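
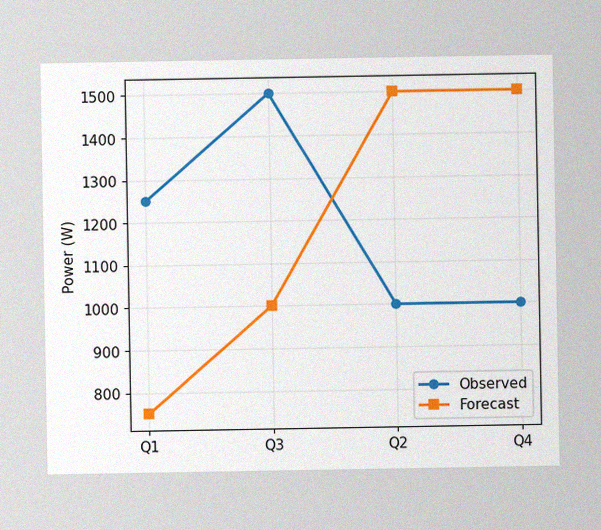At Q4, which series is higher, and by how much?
The image has some photo noise and uneven lighting. At Q4, Forecast sits above the other line by 500W.

Forecast, by 500W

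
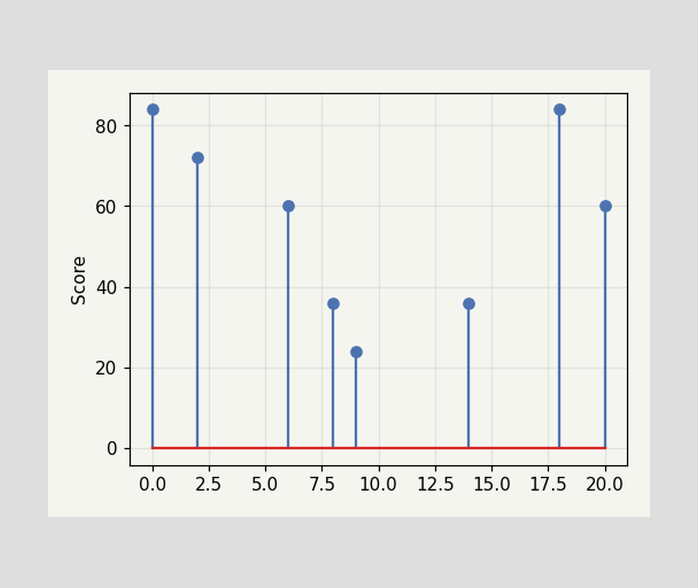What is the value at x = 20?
60

The stem at x=20 reaches 60.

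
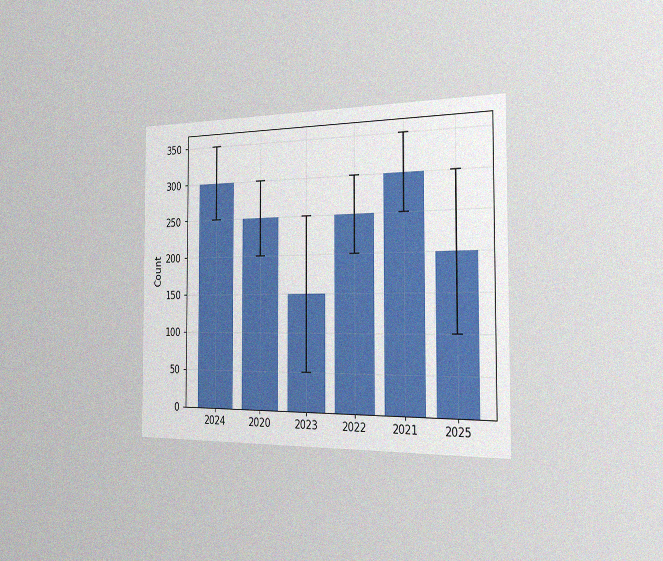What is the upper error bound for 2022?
The chart is viewed slightly from the right, with some photo noise. The 2022 bar's upper whisker reaches 300.

300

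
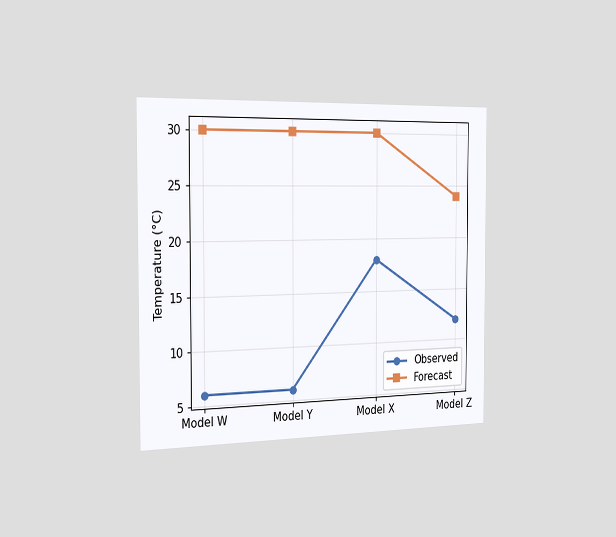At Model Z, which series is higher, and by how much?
Forecast, by 12°C

The chart is viewed slightly from the left. At Model Z, Forecast sits above the other line by 12°C.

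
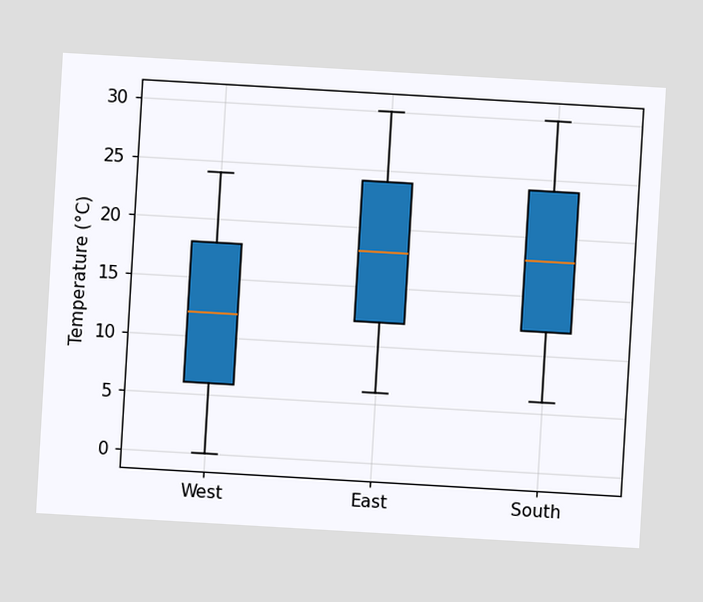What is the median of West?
The chart is tilted about 3° clockwise. The median line in the West box sits at 12°C.

12°C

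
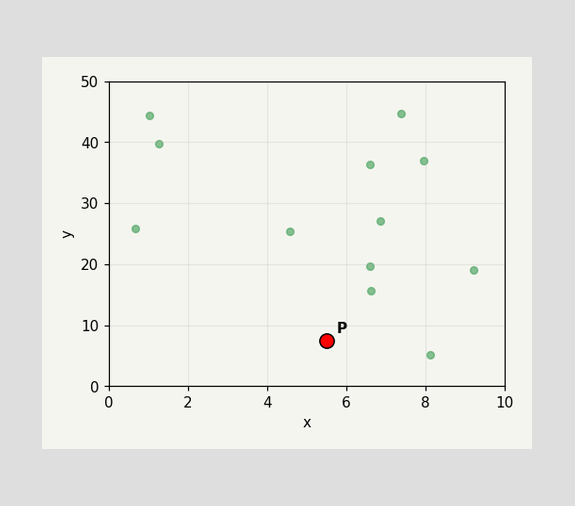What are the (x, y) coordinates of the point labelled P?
Following the gridlines from P to each axis, P sits at (5.5, 7.5).

(5.5, 7.5)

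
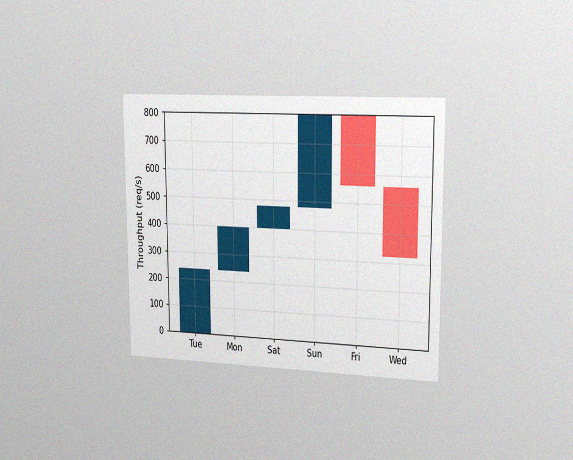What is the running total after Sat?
480req/s

The chart is viewed slightly from the right, with some photo noise. After Sat the running total reaches 480req/s.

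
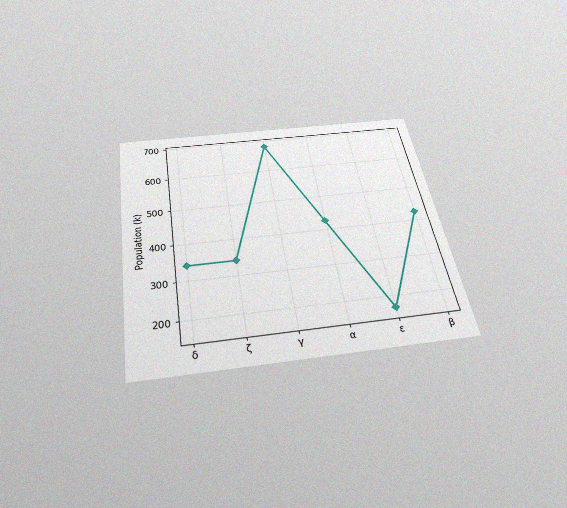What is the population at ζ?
340k

The chart is tilted about 9° counter-clockwise and viewed slightly from below, with some photo noise. At ζ, the line is at 340k.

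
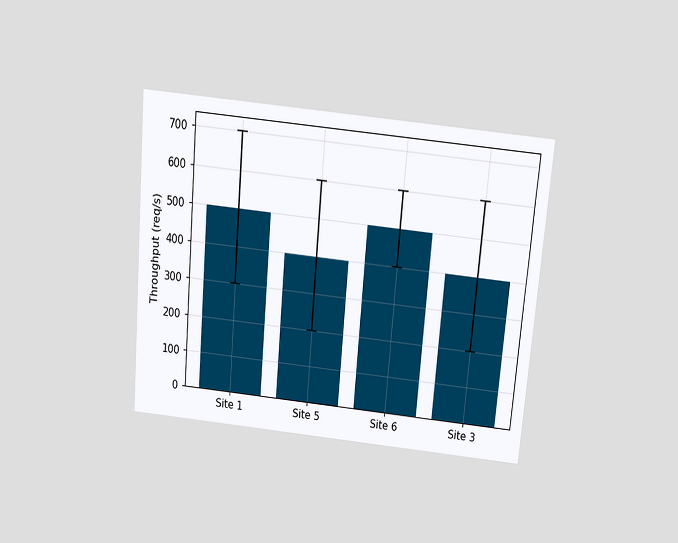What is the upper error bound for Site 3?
The chart is tilted about 5° clockwise and viewed slightly from above. The Site 3 bar's upper whisker reaches 600req/s.

600req/s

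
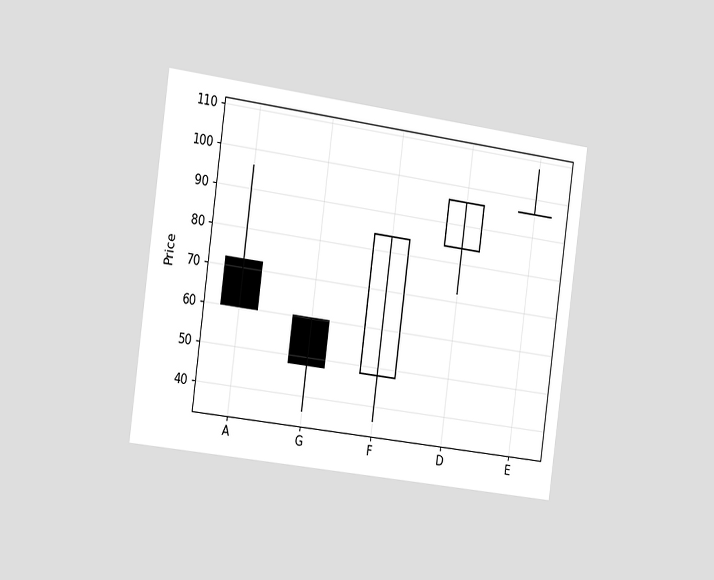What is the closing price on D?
96

The chart is tilted about 8° clockwise and viewed slightly from the left. The D candle closes at 96.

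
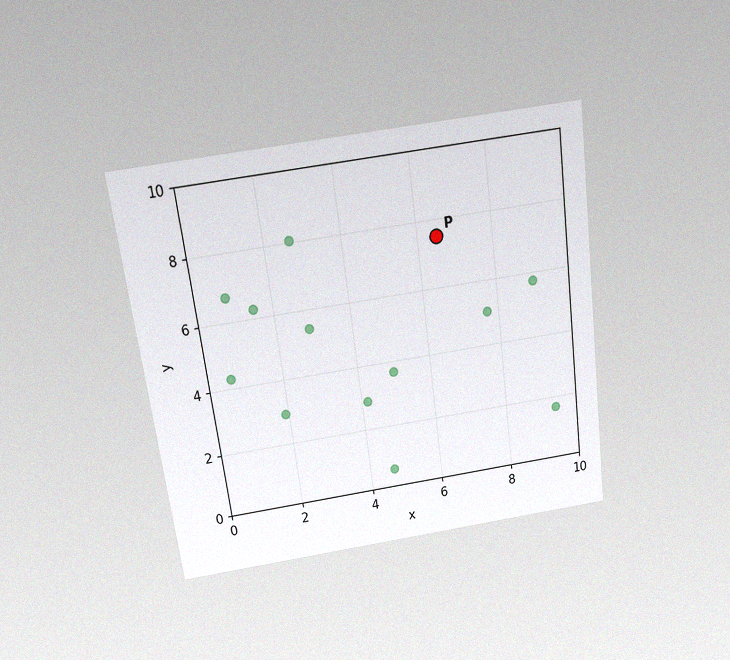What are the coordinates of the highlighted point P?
The chart is tilted about 8° counter-clockwise and viewed slightly from above, with some photo noise. Following the gridlines from P to each axis, P sits at (6.5, 7.5).

(6.5, 7.5)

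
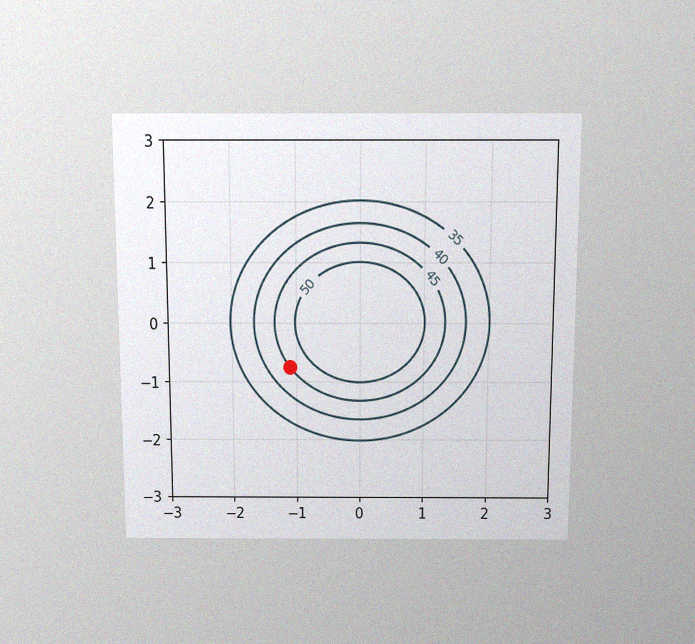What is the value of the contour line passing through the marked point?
The chart is viewed slightly from above, with some photo noise. The marked point sits on the contour labelled 45.

45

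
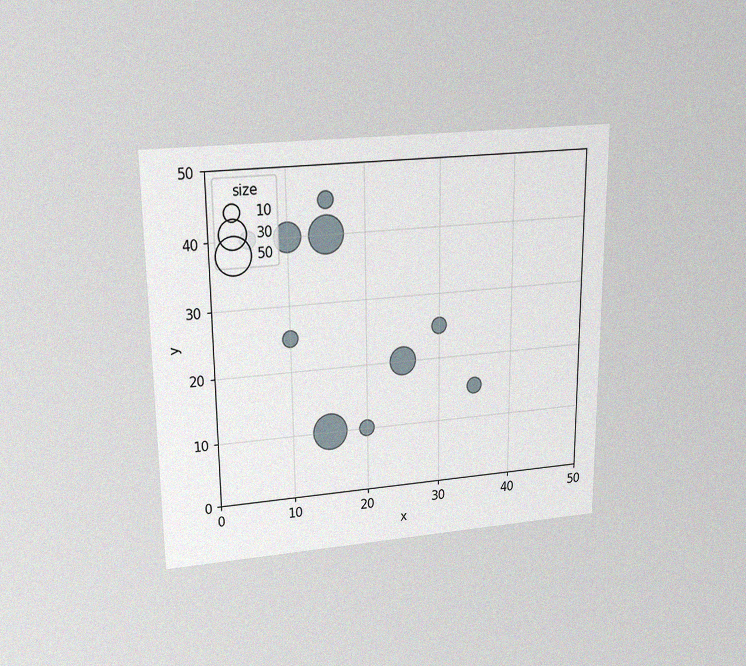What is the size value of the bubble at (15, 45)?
10

The chart is viewed slightly from above, with some photo noise. Matching the bubble at (15, 45) against the size legend gives 10.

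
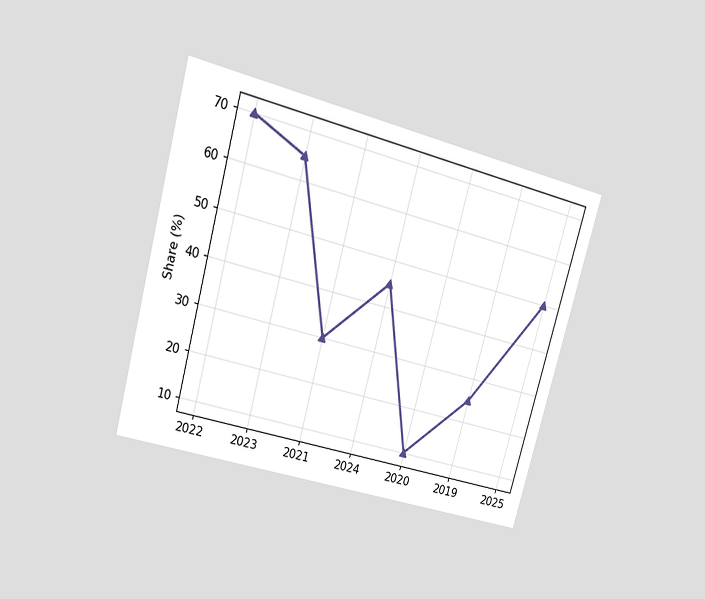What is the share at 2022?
70%

The chart is tilted about 15° clockwise and viewed at a slight angle. At 2022, the line is at 70%.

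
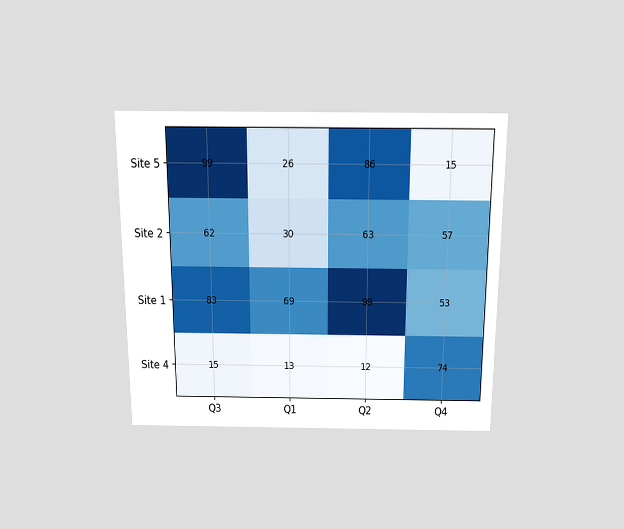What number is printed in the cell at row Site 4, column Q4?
74

The chart is viewed slightly from above. The (Site 4, Q4) cell reads 74.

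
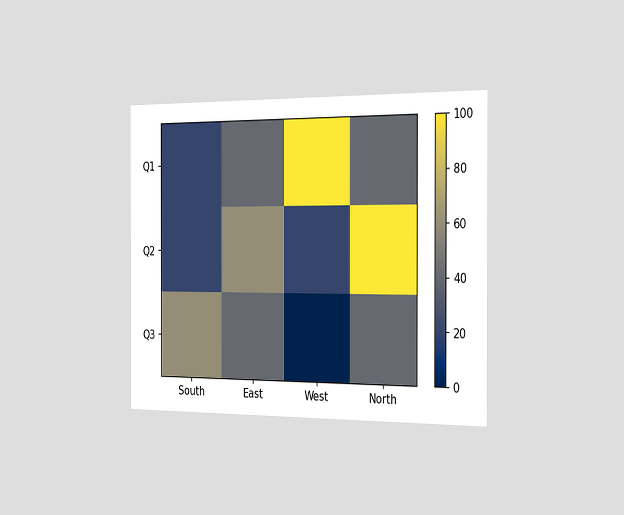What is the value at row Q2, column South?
20

The chart is viewed slightly from the right. Matching cell (Q2, South) against the colorbar gives 20.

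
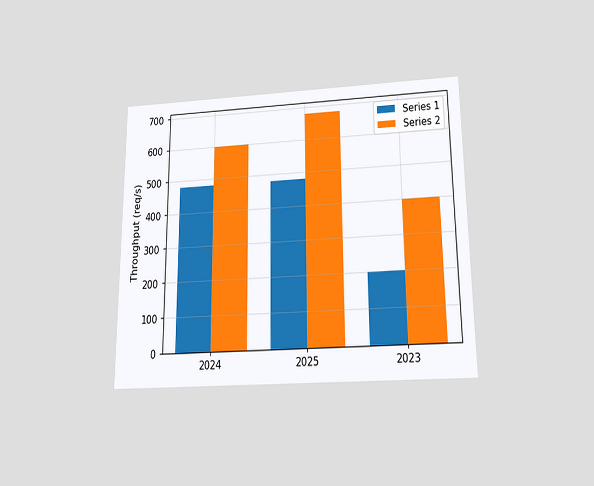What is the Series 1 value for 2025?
The chart is viewed slightly from below. The Series 1 bar at 2025 reaches 480req/s on the y-axis.

480req/s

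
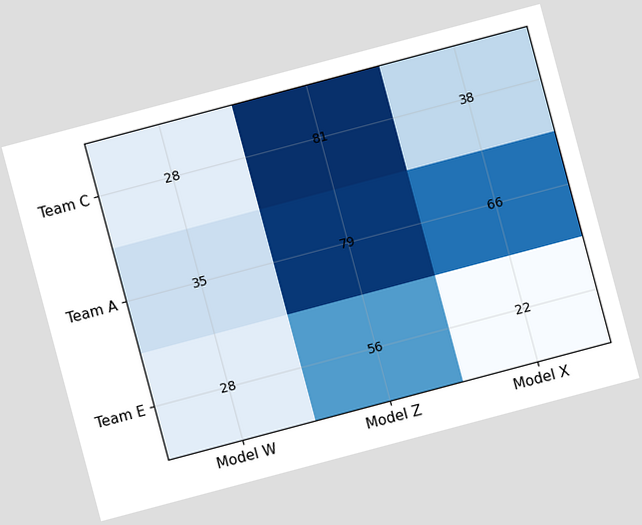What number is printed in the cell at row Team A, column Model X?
66

The chart is tilted about 15° counter-clockwise. The (Team A, Model X) cell reads 66.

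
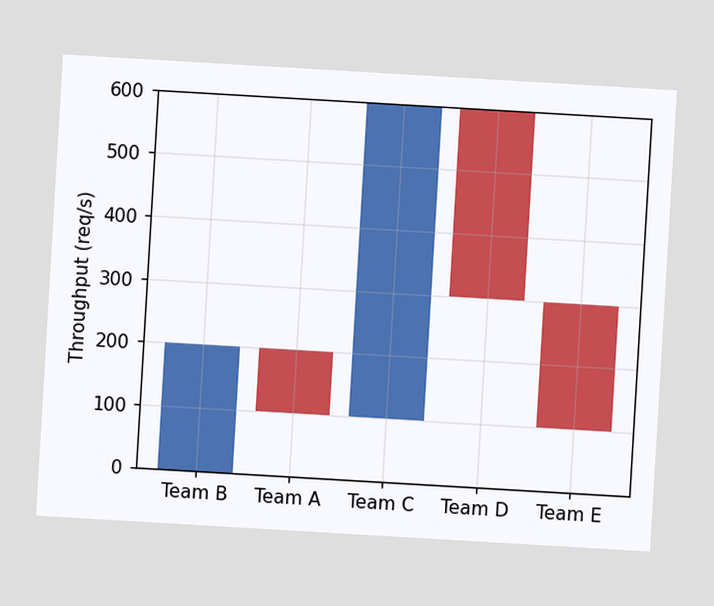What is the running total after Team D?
300req/s

The chart is tilted about 3° clockwise. After Team D the running total reaches 300req/s.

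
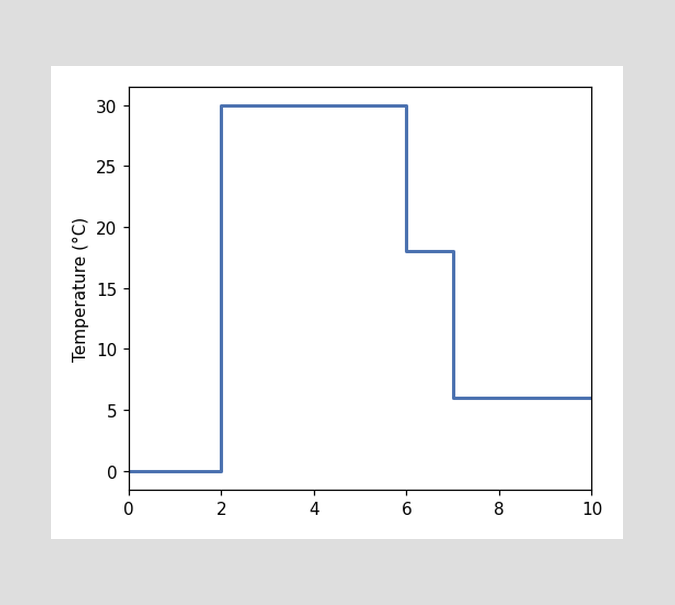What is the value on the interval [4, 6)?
On [4, 6) the step sits at 30°C.

30°C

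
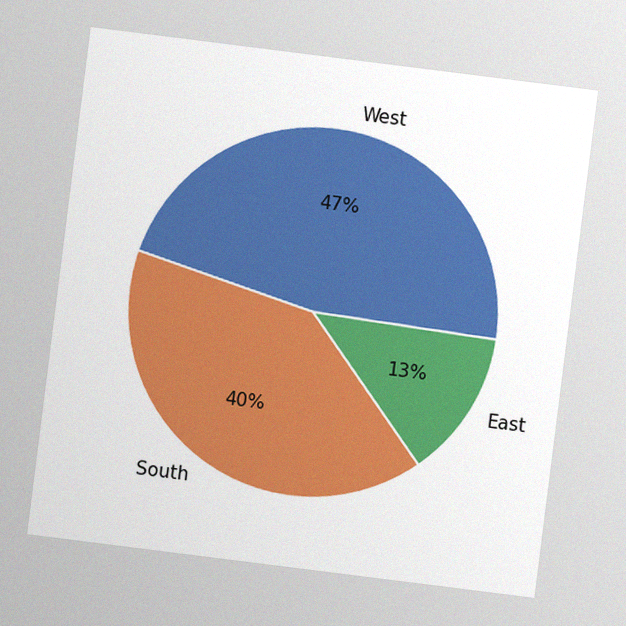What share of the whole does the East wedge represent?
13%

The chart is tilted about 7° clockwise, with some photo noise. The East slice takes up 13% of the pie.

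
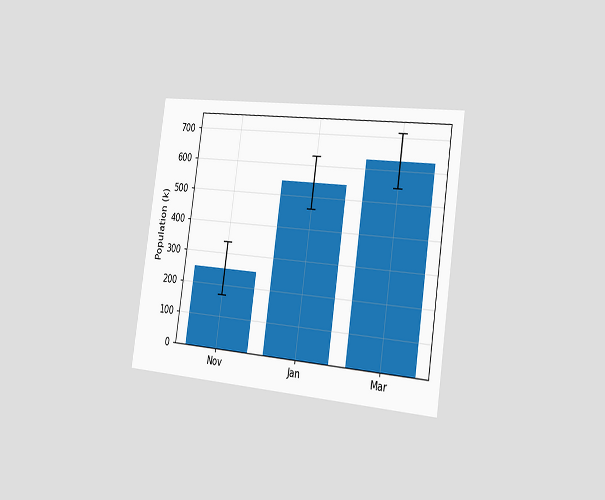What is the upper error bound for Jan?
630k

The chart is tilted about 8° clockwise and viewed slightly from the right. The Jan bar's upper whisker reaches 630k.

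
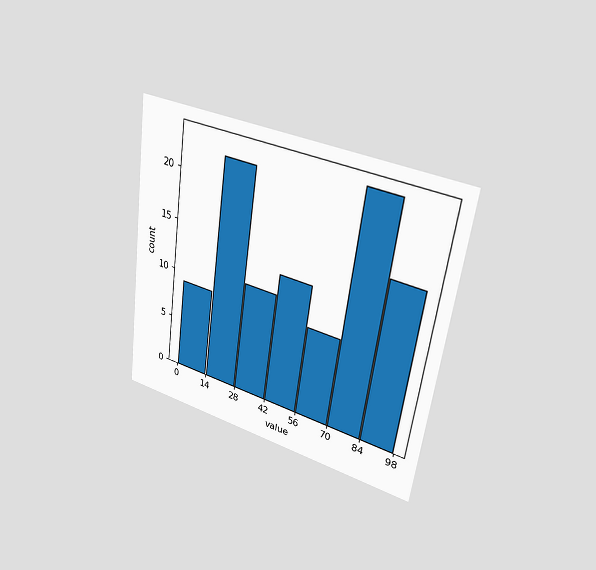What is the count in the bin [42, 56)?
The chart is tilted about 8° clockwise and viewed at a slight angle. The [42, 56) bin has height 13.

13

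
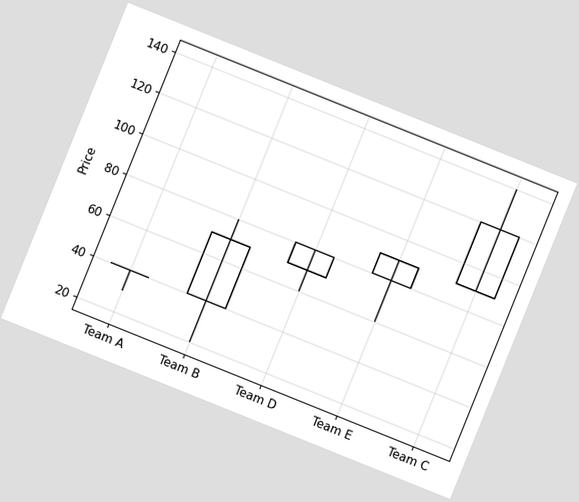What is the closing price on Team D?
The chart is tilted about 22° clockwise. The Team D candle closes at 80.

80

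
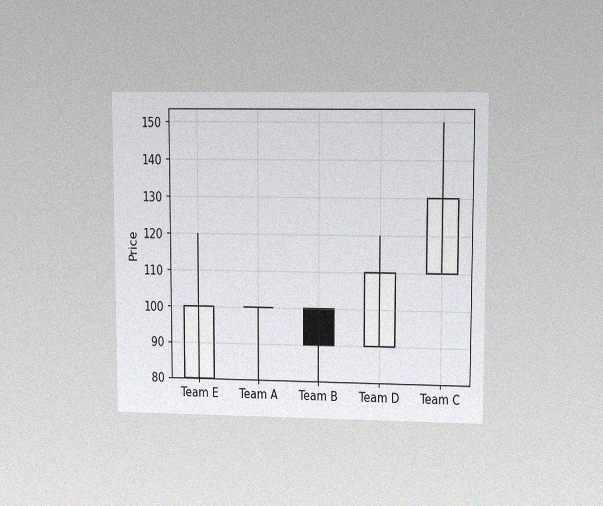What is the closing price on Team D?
110

The chart is viewed at a slight angle, with some photo noise. The Team D candle closes at 110.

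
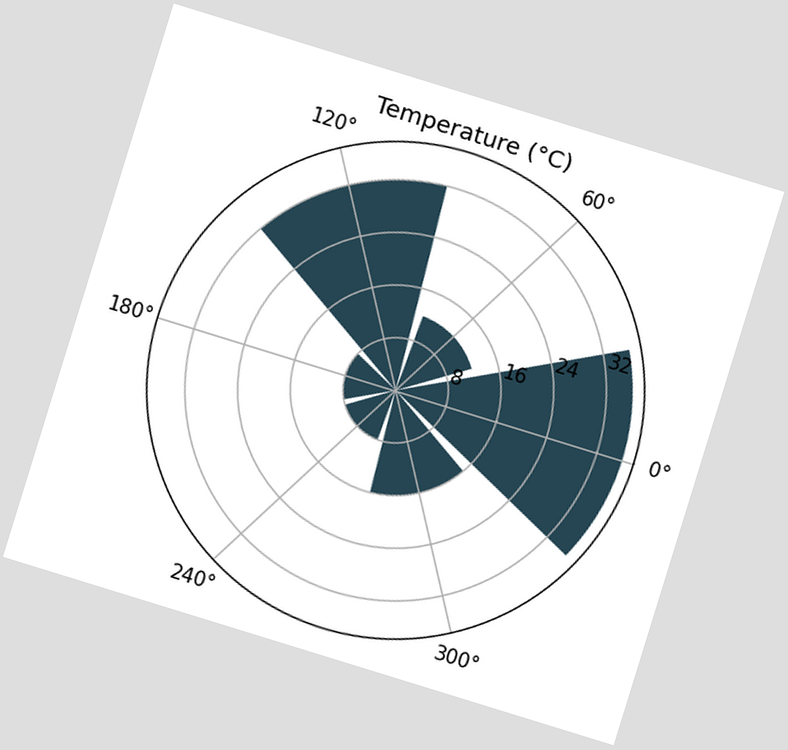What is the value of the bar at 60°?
The chart is tilted about 17° clockwise. The bar at 60° reaches 12°C on the radial axis.

12°C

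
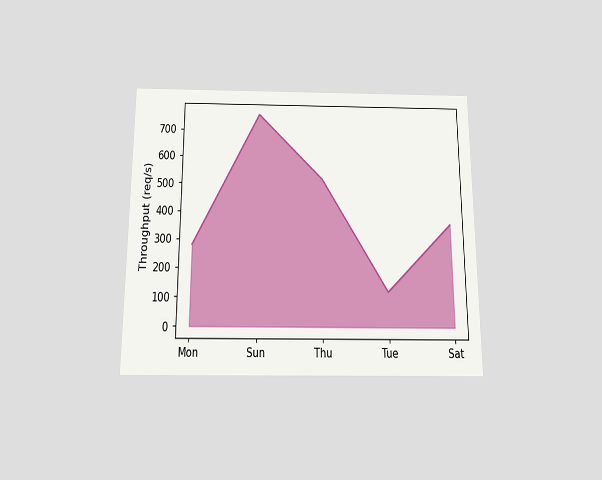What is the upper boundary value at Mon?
280req/s

The chart is viewed slightly from below. At Mon the upper boundary is at 280req/s.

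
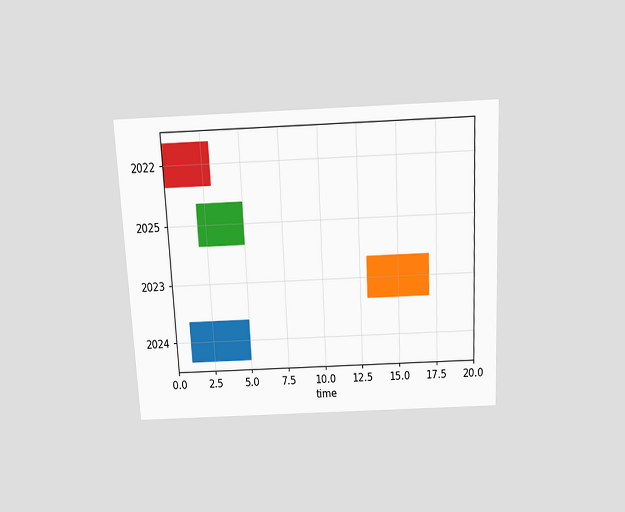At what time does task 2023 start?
The chart is tilted about 3° counter-clockwise and viewed slightly from above. The 2023 bar begins at t=13.

13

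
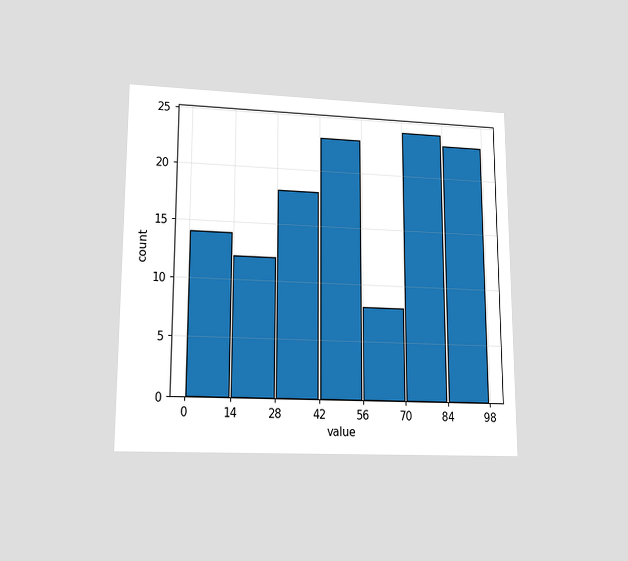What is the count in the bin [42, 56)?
The chart is viewed at a slight angle. The [42, 56) bin has height 23.

23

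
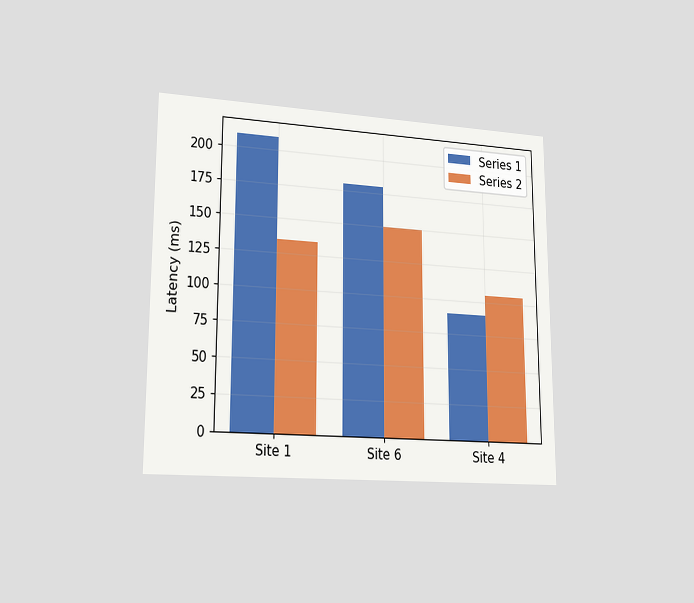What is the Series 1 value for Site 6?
The chart is viewed slightly from the left. The Series 1 bar at Site 6 reaches 180ms on the y-axis.

180ms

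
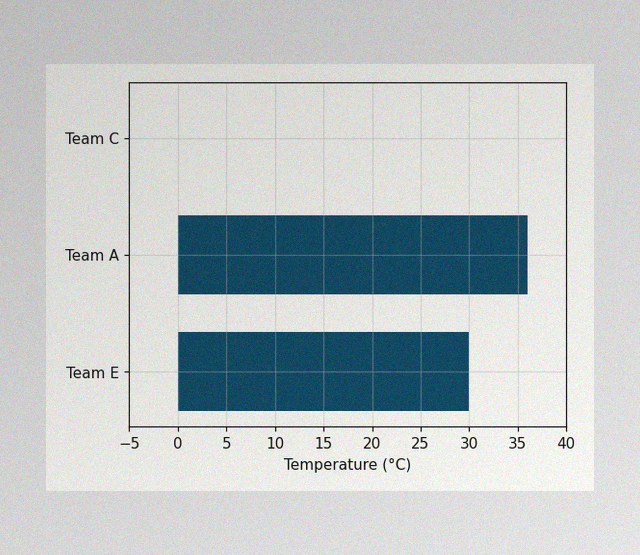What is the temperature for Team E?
30°C

The image has some photo noise and uneven lighting. Reading along the chart's x-axis, the Team E bar reaches 30°C.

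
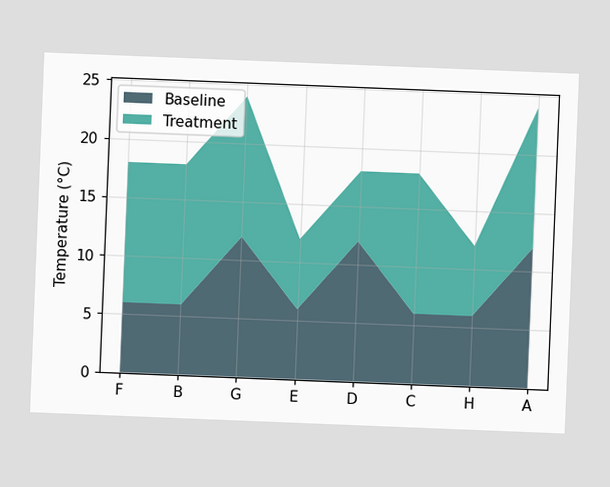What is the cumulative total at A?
The chart is tilted about 2° clockwise. The stacked total at A reaches 24°C.

24°C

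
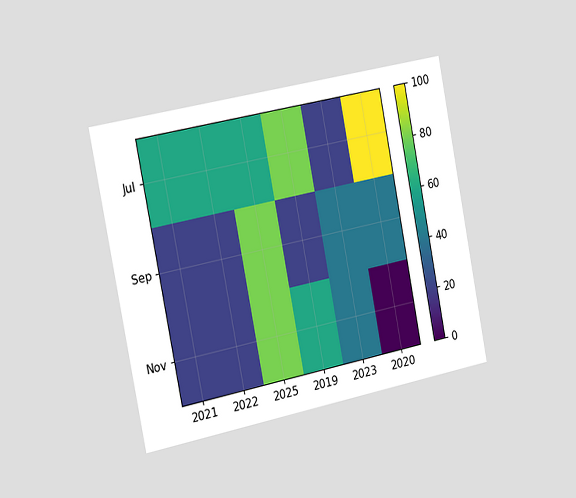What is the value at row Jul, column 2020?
100

The chart is tilted about 11° counter-clockwise and viewed slightly from the left. Matching cell (Jul, 2020) against the colorbar gives 100.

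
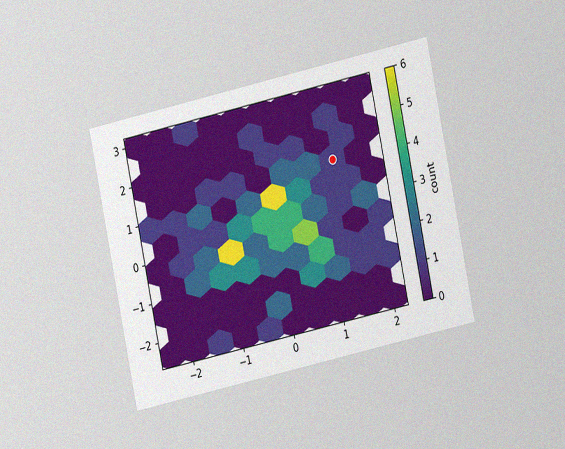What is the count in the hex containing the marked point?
1

The chart is tilted about 12° counter-clockwise and viewed at a slight angle, with some photo noise. The marked hex reads 1 on the colorbar.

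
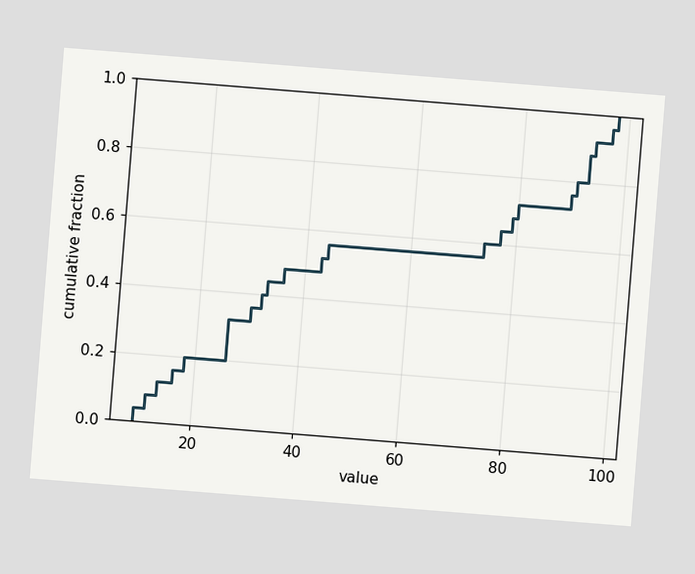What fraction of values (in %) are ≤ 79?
68%

The chart is tilted about 5° clockwise. At x=79 the ECDF step is at 68%.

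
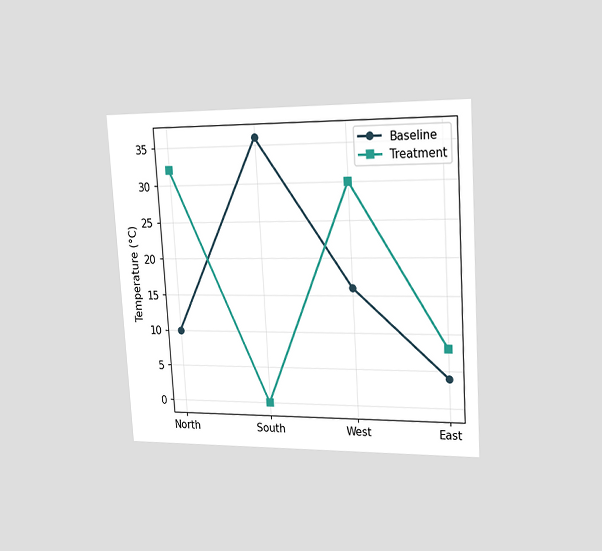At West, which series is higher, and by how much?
The chart is tilted about 4° counter-clockwise and viewed slightly from the right. At West, Treatment sits above the other line by 14°C.

Treatment, by 14°C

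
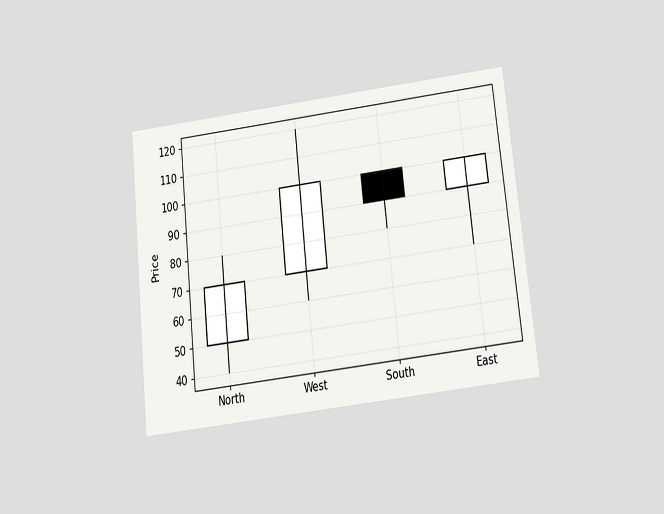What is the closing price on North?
70

The chart is tilted about 6° counter-clockwise and viewed slightly from below. The North candle closes at 70.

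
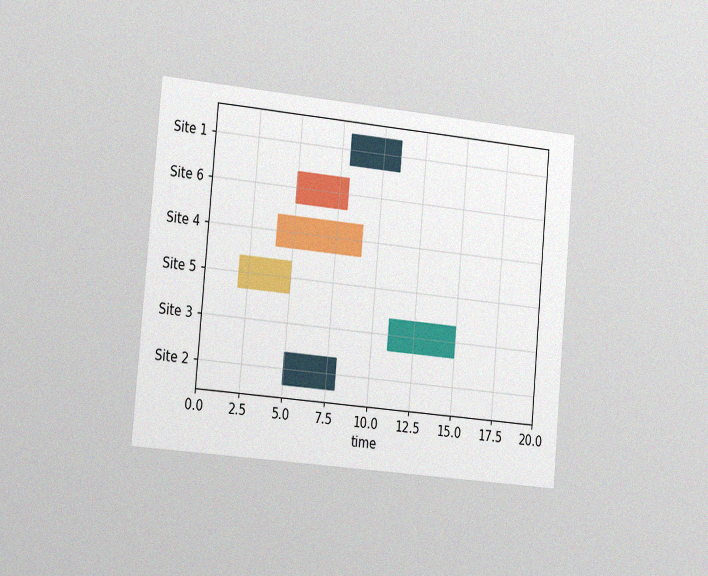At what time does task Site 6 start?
5

The chart is tilted about 5° clockwise and viewed slightly from the left, with some photo noise. The Site 6 bar begins at t=5.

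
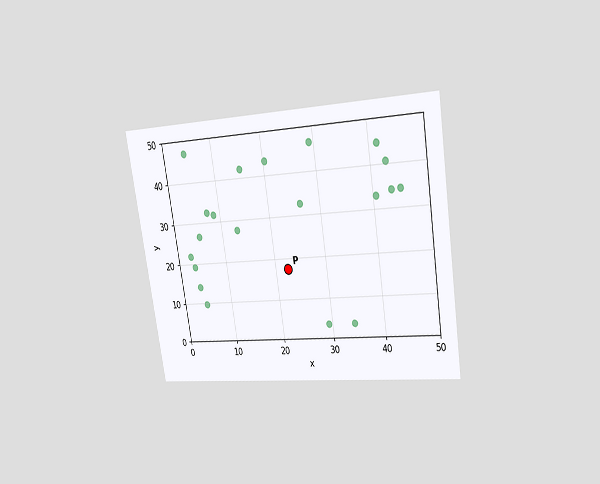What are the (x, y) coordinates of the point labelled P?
The chart is tilted about 9° counter-clockwise and viewed at a slight angle. Following the gridlines from P to each axis, P sits at (22.5, 17.5).

(22.5, 17.5)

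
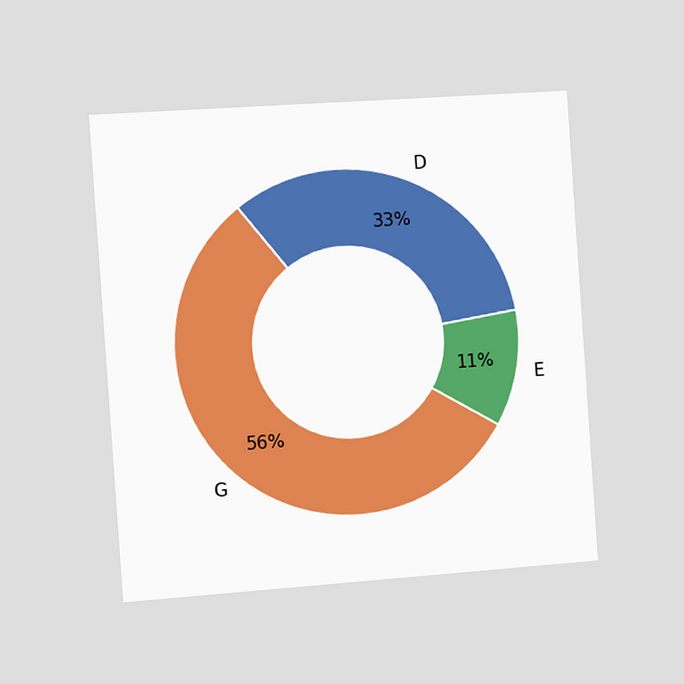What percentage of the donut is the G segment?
56%

The chart is tilted about 4° counter-clockwise and viewed slightly from the left. The G segment takes up 56% of the ring.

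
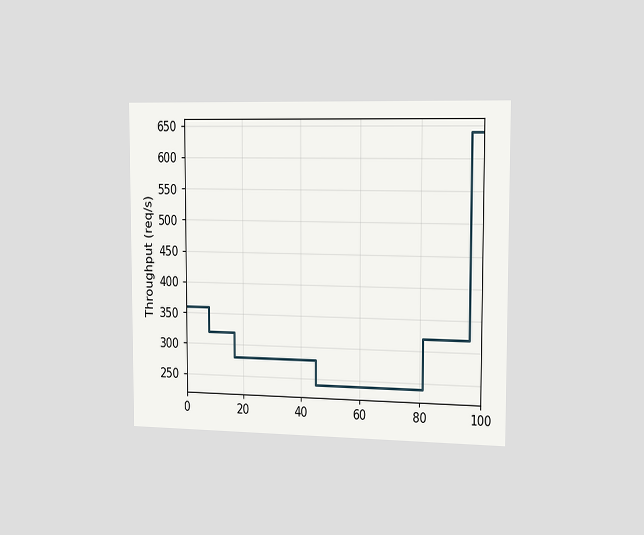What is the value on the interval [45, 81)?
The chart is viewed slightly from the right. On [45, 81) the step sits at 240req/s.

240req/s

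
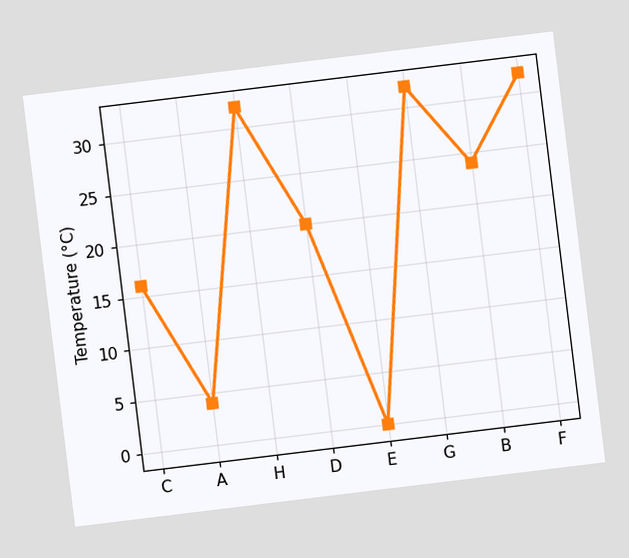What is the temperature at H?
32°C

The chart is tilted about 7° counter-clockwise. At H, the line is at 32°C.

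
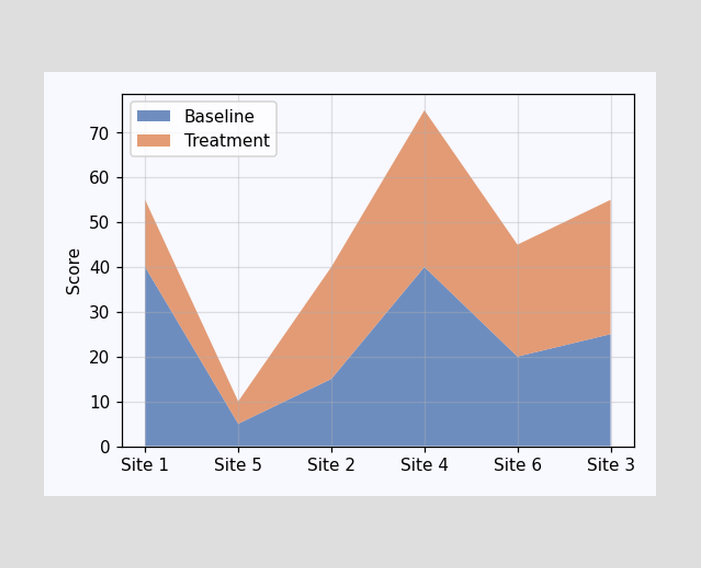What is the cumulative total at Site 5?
10

The stacked total at Site 5 reaches 10.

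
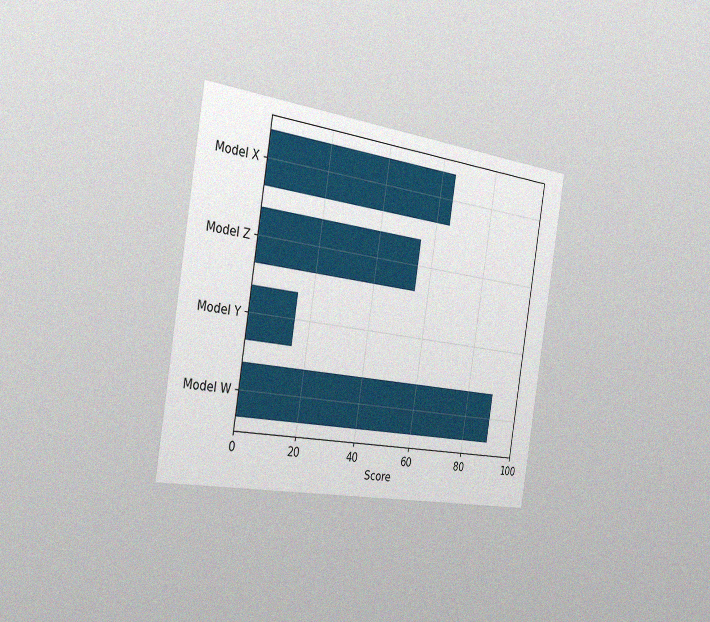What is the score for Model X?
The chart is tilted about 9° clockwise and viewed slightly from the left, with some photo noise. Reading along the chart's x-axis, the Model X bar reaches 65.

65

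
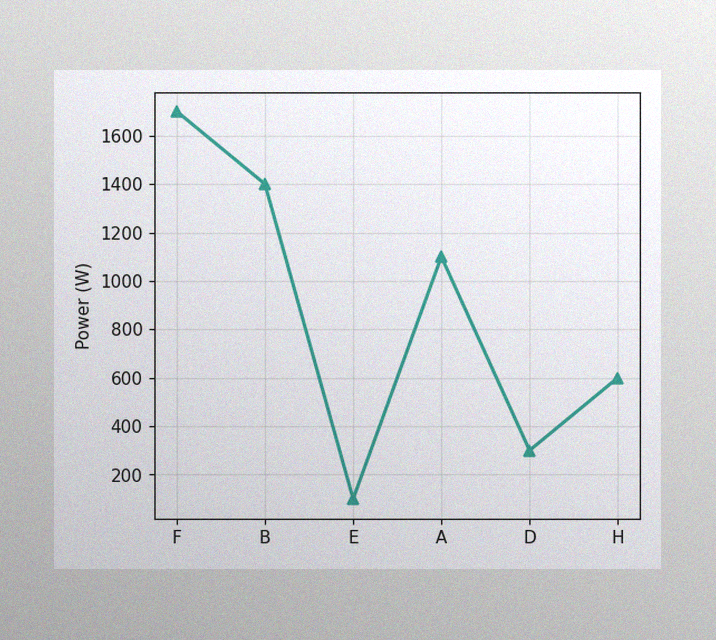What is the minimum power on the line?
100W

The image has some photo noise and uneven lighting. The lowest point is at E, and reading across to the y-axis gives 100W.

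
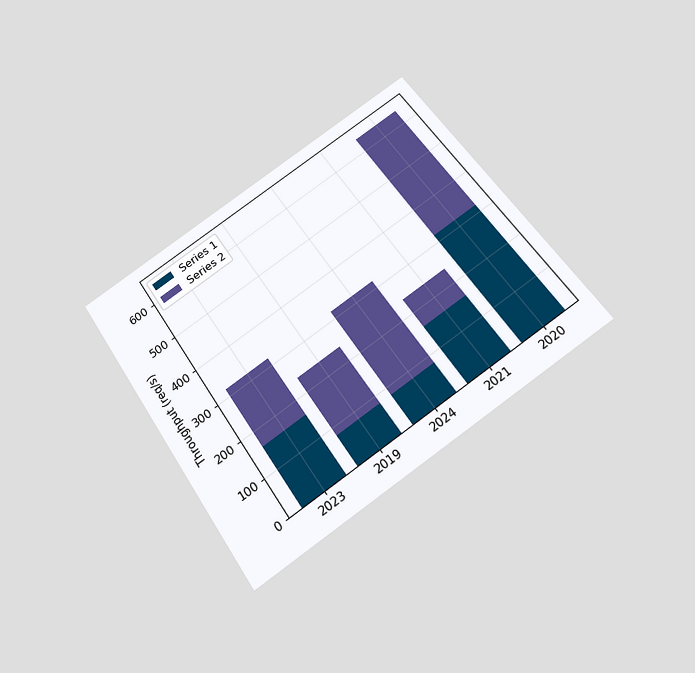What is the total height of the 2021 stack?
240req/s

The chart is tilted about 34° counter-clockwise and viewed slightly from below. The 2021 stack's top reaches 240req/s on the y-axis.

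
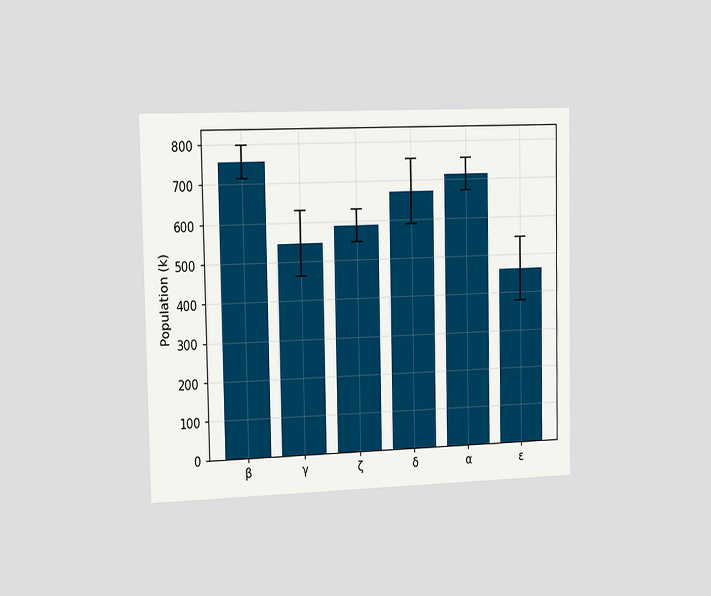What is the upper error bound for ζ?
The chart is viewed slightly from the left. The ζ bar's upper whisker reaches 630k.

630k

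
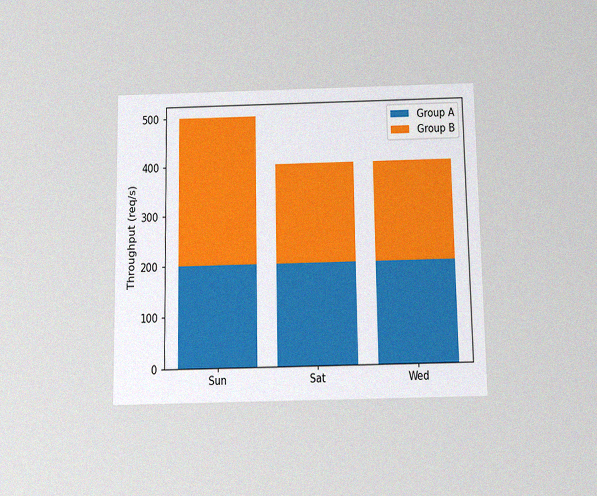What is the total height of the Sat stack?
The chart is viewed slightly from below, with some photo noise. The Sat stack's top reaches 400req/s on the y-axis.

400req/s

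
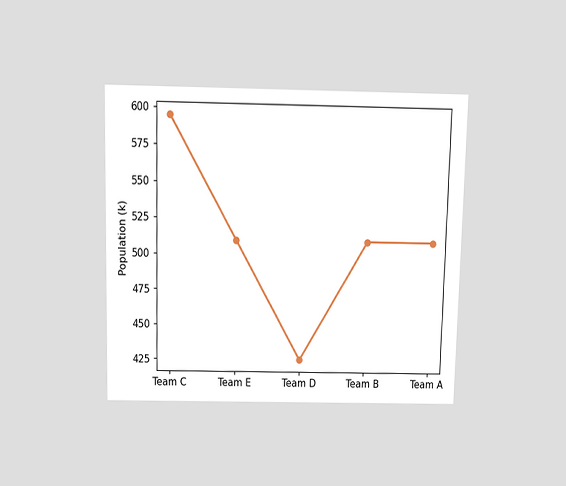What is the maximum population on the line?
The chart is viewed slightly from above. The highest point is at Team C, and reading across to the y-axis gives 595k.

595k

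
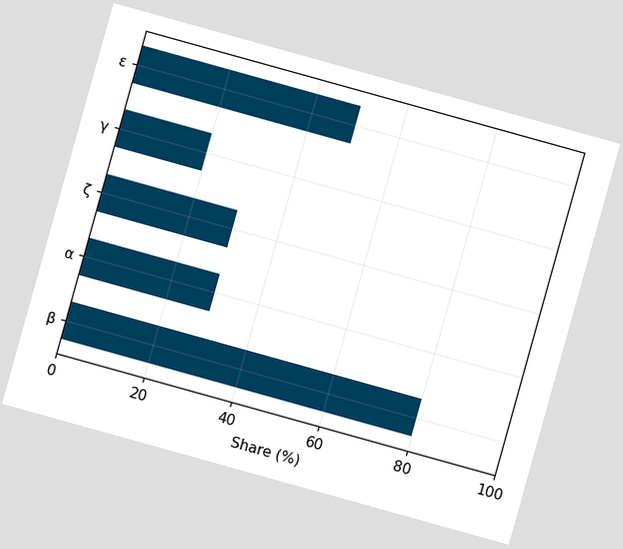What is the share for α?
30%

The chart is tilted about 16° clockwise. Reading along the chart's x-axis, the α bar reaches 30%.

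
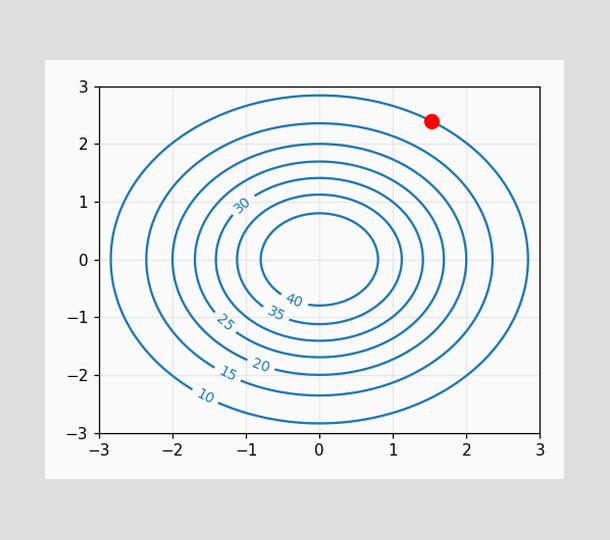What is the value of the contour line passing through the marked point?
The marked point sits on the contour labelled 10.

10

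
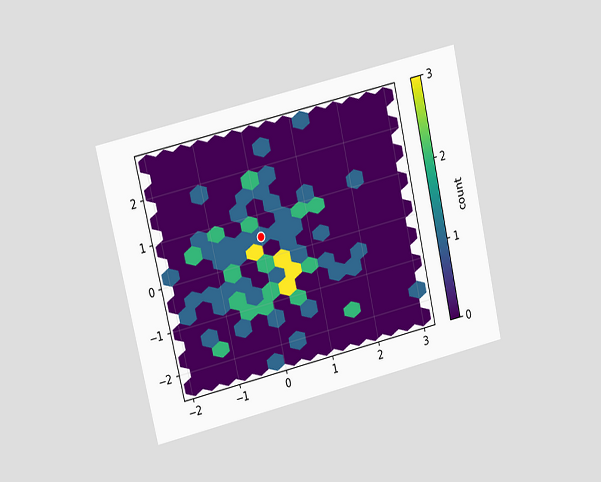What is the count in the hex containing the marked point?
1

The chart is tilted about 13° counter-clockwise and viewed at a slight angle. The marked hex reads 1 on the colorbar.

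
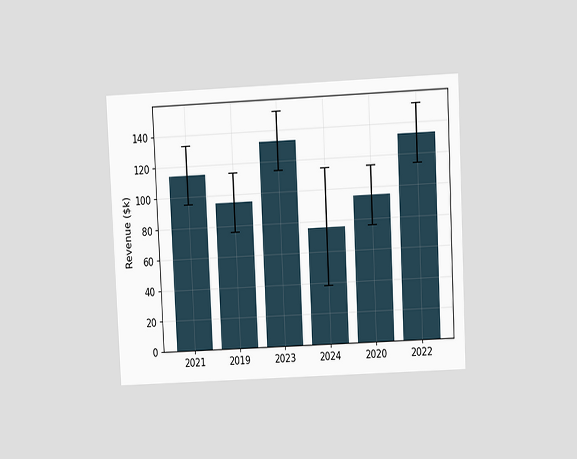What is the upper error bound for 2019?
$114k

The chart is tilted about 3° counter-clockwise and viewed at a slight angle. The 2019 bar's upper whisker reaches $114k.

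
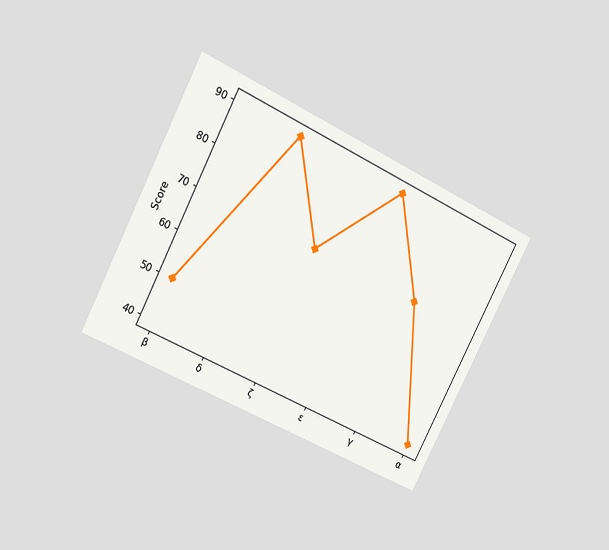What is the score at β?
The chart is tilted about 27° clockwise and viewed at a slight angle. At β, the line is at 50.

50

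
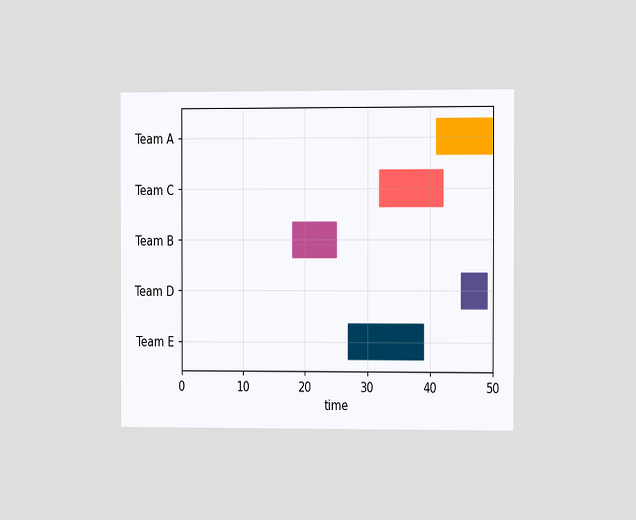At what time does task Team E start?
The chart is viewed at a slight angle. The Team E bar begins at t=27.

27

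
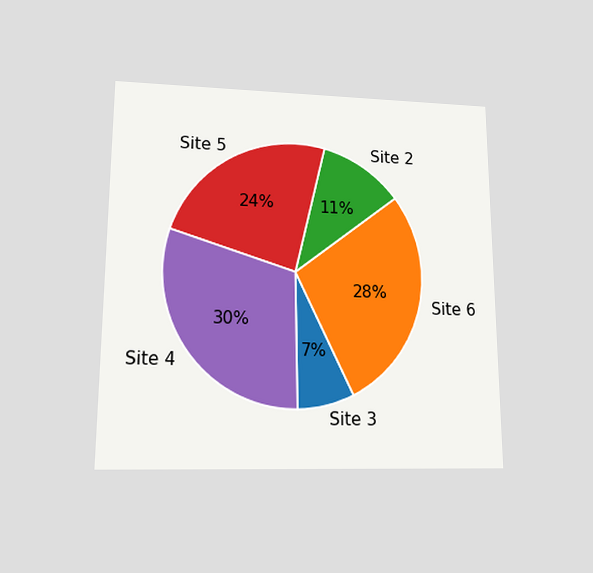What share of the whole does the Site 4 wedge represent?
The chart is viewed at a slight angle. The Site 4 slice takes up 30% of the pie.

30%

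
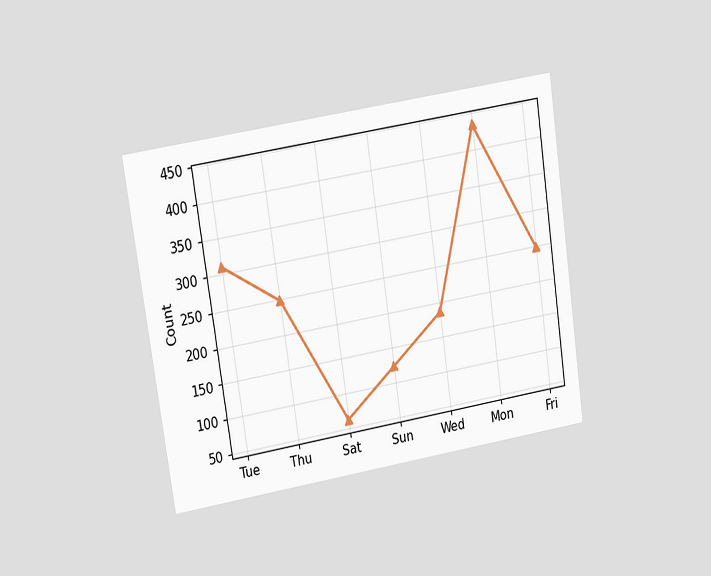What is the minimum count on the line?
62

The chart is tilted about 8° counter-clockwise and viewed at a slight angle. The lowest point is at Sat, and reading across to the y-axis gives 62.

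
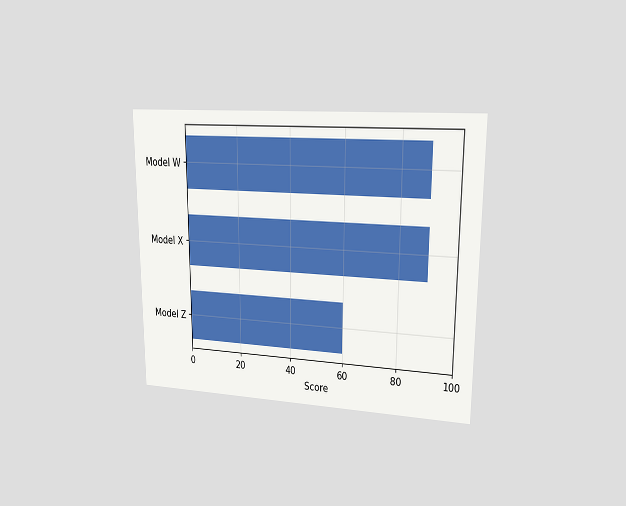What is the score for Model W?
The chart is viewed at a slight angle. Reading along the chart's x-axis, the Model W bar reaches 90.

90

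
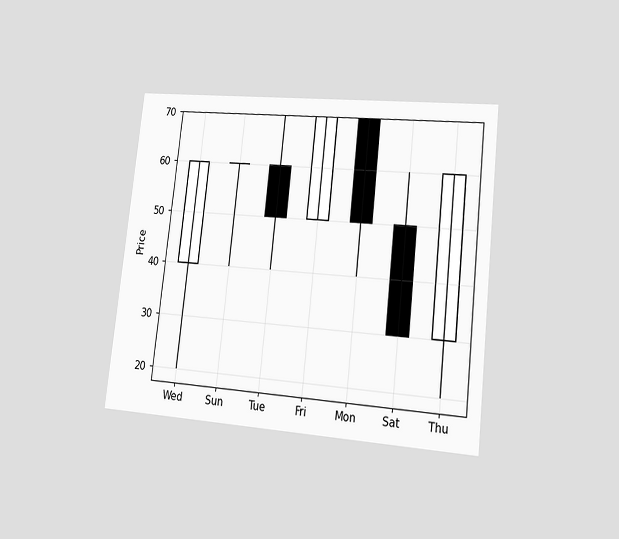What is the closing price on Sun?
60

The chart is tilted about 6° clockwise and viewed at a slight angle. The Sun candle closes at 60.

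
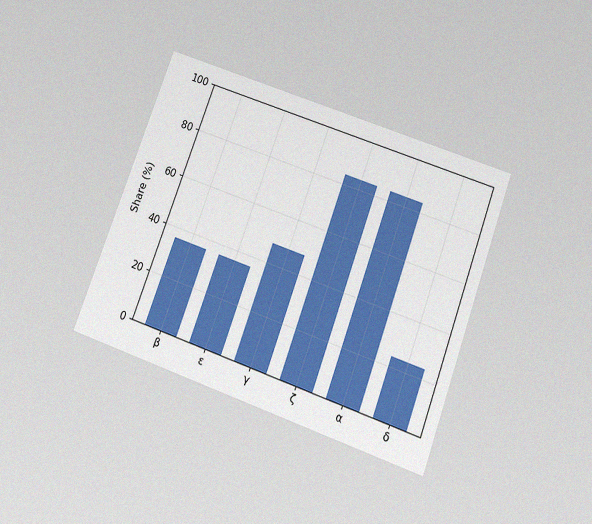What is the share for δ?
The chart is tilted about 20° clockwise and viewed slightly from below, with some photo noise. Reading along the chart's y-axis, the δ bar reaches 24%.

24%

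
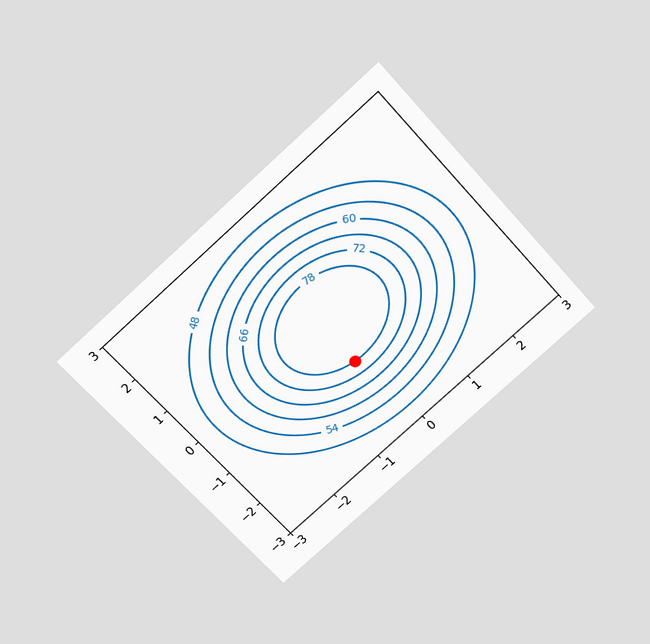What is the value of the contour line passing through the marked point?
78

The chart is tilted about 42° counter-clockwise and viewed slightly from above. The marked point sits on the contour labelled 78.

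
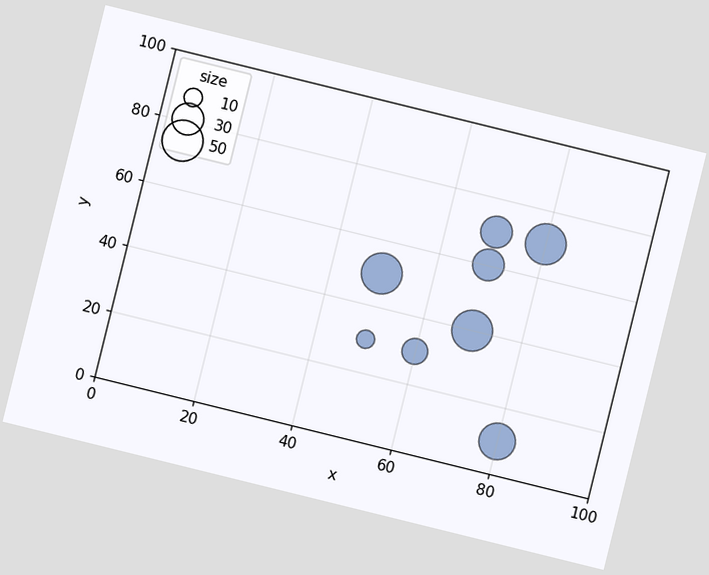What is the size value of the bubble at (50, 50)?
The chart is tilted about 14° clockwise. Matching the bubble at (50, 50) against the size legend gives 50.

50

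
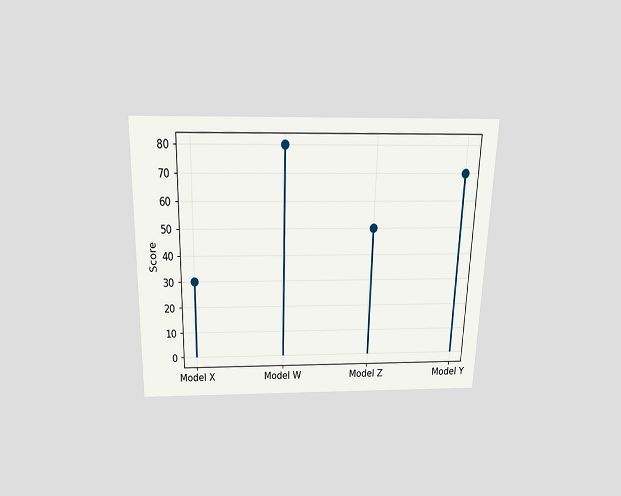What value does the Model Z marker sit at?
50

The chart is viewed slightly from above. The Model Z marker sits at 50.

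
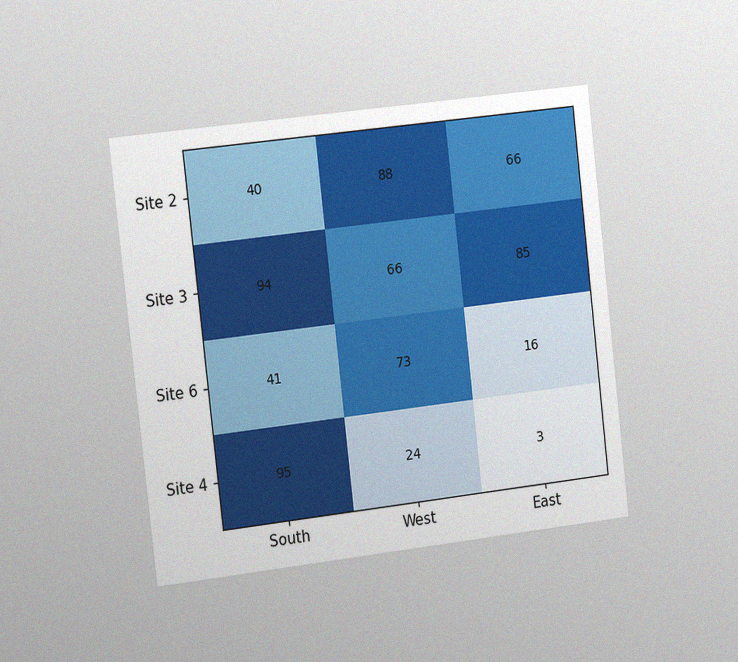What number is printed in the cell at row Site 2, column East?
The chart is tilted about 7° counter-clockwise and viewed slightly from the left, with some photo noise. The (Site 2, East) cell reads 66.

66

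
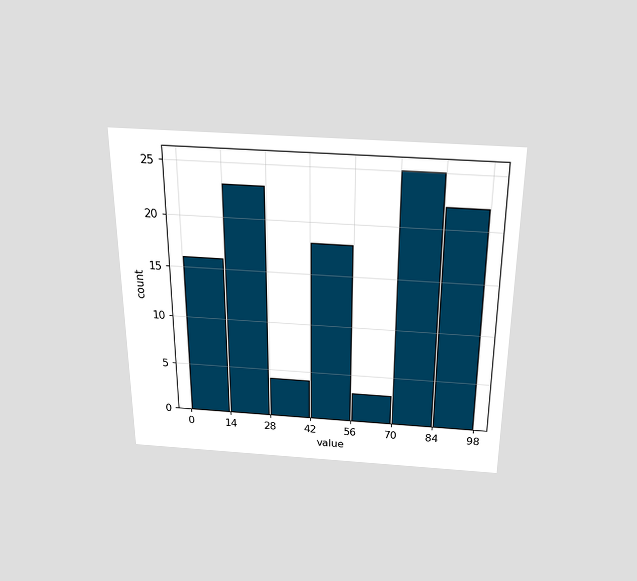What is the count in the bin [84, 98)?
The chart is viewed slightly from above. The [84, 98) bin has height 22.

22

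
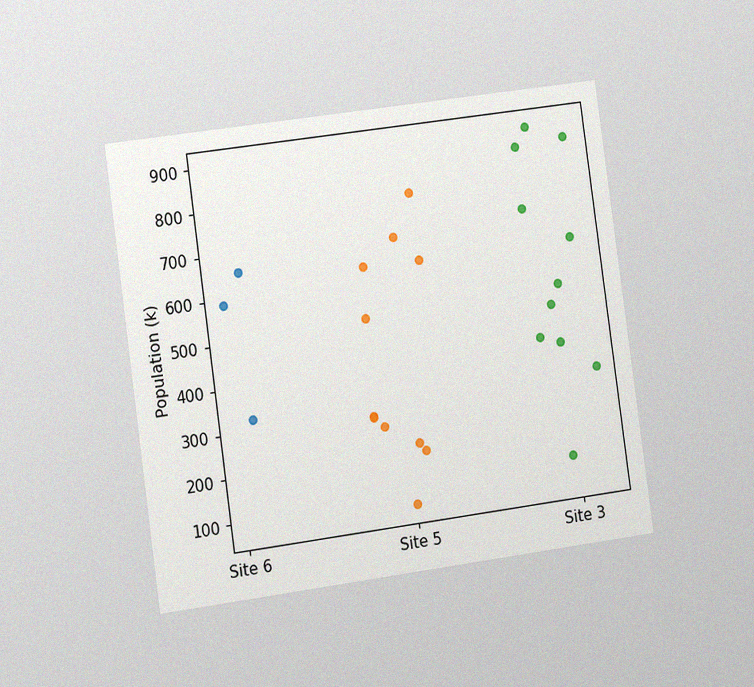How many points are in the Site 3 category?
11

The chart is tilted about 8° counter-clockwise and viewed at a slight angle, with some photo noise. Counting the markers in the Site 3 column gives 11.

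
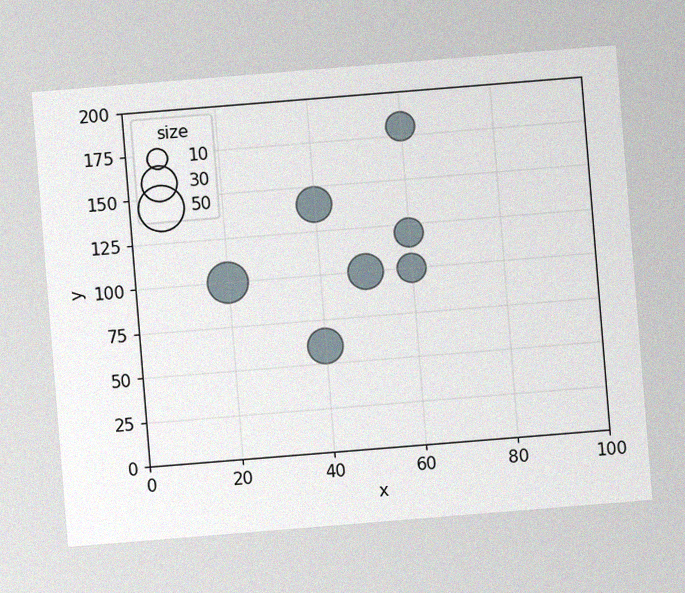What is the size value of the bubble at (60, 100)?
The chart is tilted about 5° counter-clockwise, with some photo noise. Matching the bubble at (60, 100) against the size legend gives 20.

20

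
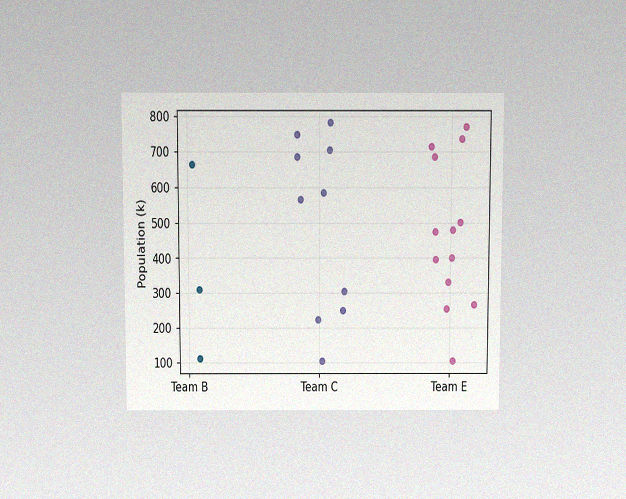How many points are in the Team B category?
The chart is viewed slightly from above, with some photo noise. Counting the markers in the Team B column gives 3.

3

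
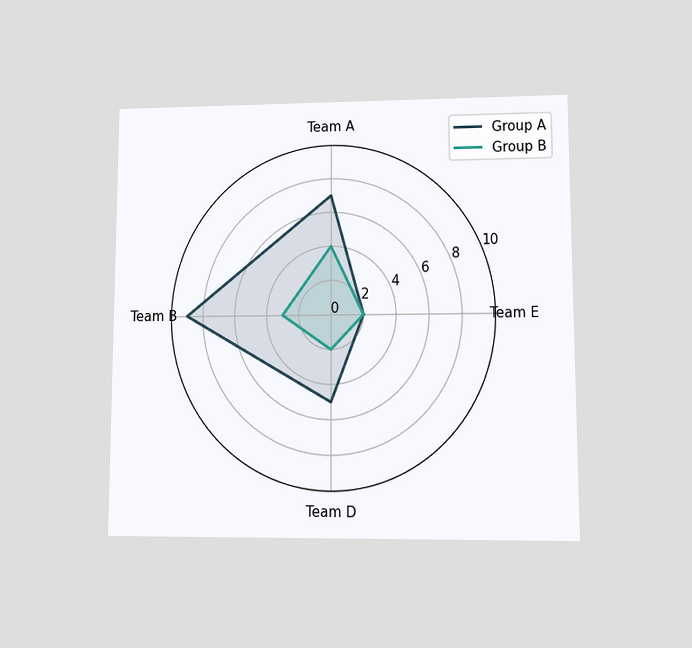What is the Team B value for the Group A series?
9

The chart is viewed at a slight angle. On the Team B axis, Group A reaches 9.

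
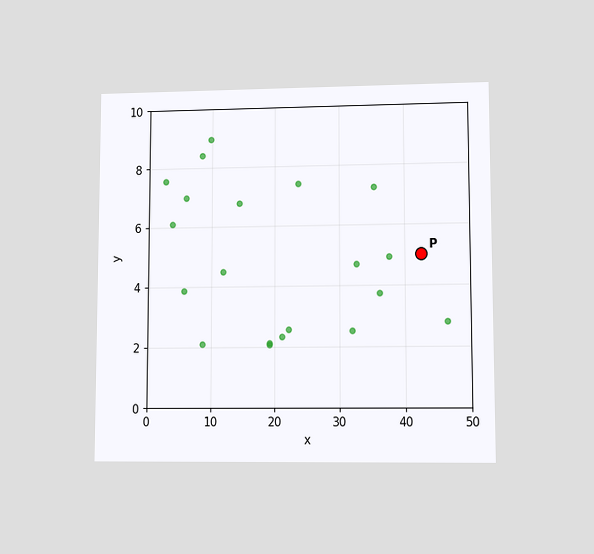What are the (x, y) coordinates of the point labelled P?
The chart is viewed at a slight angle. Following the gridlines from P to each axis, P sits at (42.5, 5).

(42.5, 5)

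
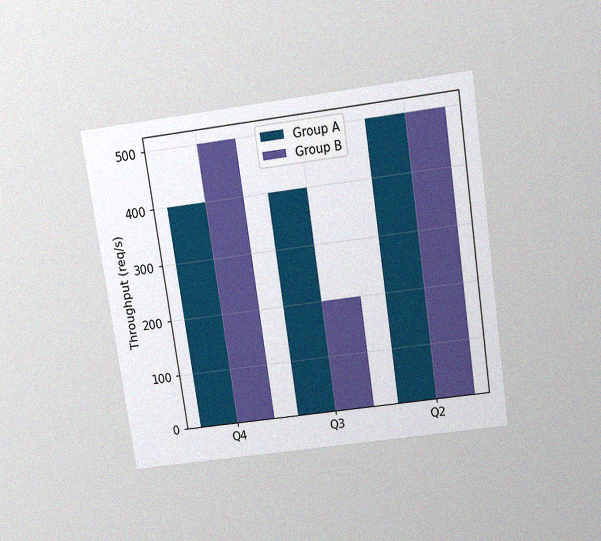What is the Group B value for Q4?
500req/s

The chart is tilted about 8° counter-clockwise and viewed slightly from above, with some photo noise. The Group B bar at Q4 reaches 500req/s on the y-axis.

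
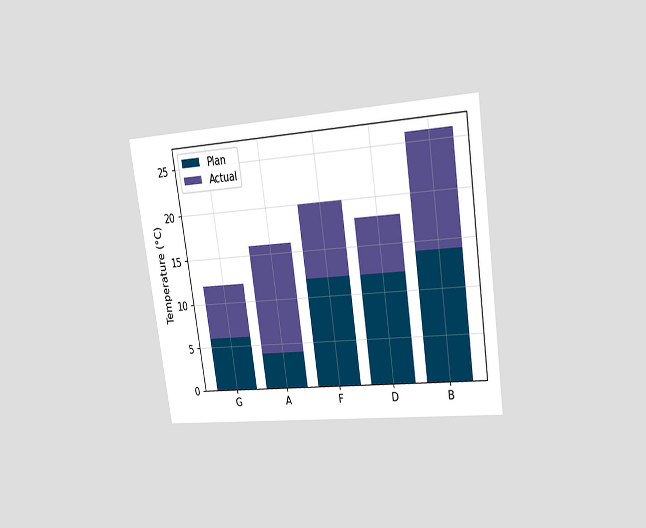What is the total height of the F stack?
20°C

The chart is tilted about 8° counter-clockwise and viewed slightly from the right. The F stack's top reaches 20°C on the y-axis.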